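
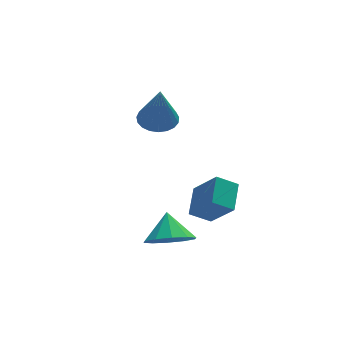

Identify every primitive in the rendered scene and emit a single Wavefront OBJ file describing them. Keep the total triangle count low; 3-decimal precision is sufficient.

v 0.736 3.613 2.211
v 1.241 2.905 2.022
v 0.684 3.027 4.269
v 1.495 3.161 2.102
v 1.619 3.496 2.201
v 1.589 3.851 2.301
v 1.413 4.165 2.386
v 1.119 4.383 2.441
v 0.759 4.469 2.456
v 0.395 4.406 2.429
v 0.091 4.206 2.364
v -0.103 3.904 2.273
v -0.151 3.551 2.171
v -0.045 3.21 2.076
v 0.195 2.937 2.005
v 0.529 2.782 1.969
v 0.899 2.771 1.975
v -0.092 -1.124 -1.777
v 0.649 -0.615 -2.393
v 0.052 -0.156 -0.803
v 0.042 -0.367 -2.549
v -0.616 -0.408 -2.41
v -1.074 -0.723 -2.029
v -1.157 -1.19 -1.552
v -0.833 -1.633 -1.16
v -0.227 -1.881 -1.004
v 0.431 -1.84 -1.143
v 0.889 -1.525 -1.524
v 0.972 -1.057 -2.001
v 1.617 -1.126 -0.981
v 0.73 -0.994 -0.435
v 2.158 0.03 -0.382
v 1.271 0.163 0.164
v 2.269 -2.103 0.316
v 1.382 -1.97 0.862
v 2.81 -0.946 0.915
v 1.923 -0.814 1.461
f 2 1 4
f 2 4 3
f 4 1 5
f 4 5 3
f 5 1 6
f 5 6 3
f 6 1 7
f 6 7 3
f 7 1 8
f 7 8 3
f 8 1 9
f 8 9 3
f 9 1 10
f 9 10 3
f 10 1 11
f 10 11 3
f 11 1 12
f 11 12 3
f 12 1 13
f 12 13 3
f 13 1 14
f 13 14 3
f 14 1 15
f 14 15 3
f 15 1 16
f 15 16 3
f 16 1 17
f 16 17 3
f 17 1 2
f 17 2 3
f 19 18 21
f 19 21 20
f 21 18 22
f 21 22 20
f 22 18 23
f 22 23 20
f 23 18 24
f 23 24 20
f 24 18 25
f 24 25 20
f 25 18 26
f 25 26 20
f 26 18 27
f 26 27 20
f 27 18 28
f 27 28 20
f 28 18 29
f 28 29 20
f 29 18 19
f 29 19 20
f 31 33 30
f 34 31 30
f 30 33 32
f 32 34 30
f 31 37 33
f 35 31 34
f 35 37 31
f 33 37 32
f 36 34 32
f 32 37 36
f 36 35 34
f 37 35 36



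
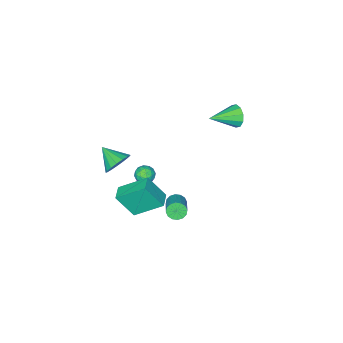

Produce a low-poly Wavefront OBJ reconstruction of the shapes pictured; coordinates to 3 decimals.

v 4.051 2.48 0.46
v 2.942 3.805 1.654
v 3.4 3.314 -1.07
v 2.291 4.639 0.124
v 4.809 3.101 0.476
v 3.7 4.426 1.67
v 4.158 3.935 -1.054
v 3.049 5.26 0.14
v 0.315 3.377 -3.217
v 0.804 3.156 -3.547
v 1.735 4.183 -2.853
v 1.245 4.403 -2.523
v 0.678 3.395 -3.731
v 1.609 4.421 -3.037
v 0.455 3.628 -3.777
v 1.386 4.655 -3.083
v 0.194 3.794 -3.673
v 1.125 4.821 -2.979
v -0.034 3.848 -3.447
v 0.897 4.875 -2.753
v -0.169 3.776 -3.159
v 0.762 4.803 -2.465
v -0.175 3.597 -2.887
v 0.756 4.624 -2.193
v -0.049 3.359 -2.703
v 0.882 4.385 -2.009
v 0.174 3.125 -2.657
v 1.105 4.152 -1.963
v 0.435 2.959 -2.761
v 1.366 3.986 -2.067
v 0.663 2.905 -2.987
v 1.594 3.932 -2.293
v 0.798 2.977 -3.275
v 1.729 4.004 -2.581
v 0.401 1.582 -1.519
v 1.083 1.629 -1.534
v 0.457 0.611 -2.046
v 1.139 0.658 -2.061
v 0.816 0.558 -1.467
v 0.782 1.158 -1.141
v 0.758 1.082 -2.439
v 0.724 1.682 -2.113
v 1.304 1.32 -2.102
v 1.339 0.996 -1.502
v 0.201 1.244 -2.078
v 0.236 0.92 -1.478
v 0.737 1.69 -1.48
v 0.803 0.55 -2.1
v 0.613 0.49 -1.751
v 1.014 0.518 -1.759
v 0.56 1.414 -1.249
v 0.961 1.441 -1.258
v 0.804 0.812 -1.219
v 0.579 0.799 -2.322
v 0.98 0.826 -2.331
v 0.526 1.722 -1.821
v 0.927 1.75 -1.829
v 0.736 1.428 -2.361
v 1.268 1.537 -1.823
v 1.3 0.966 -2.133
v 1.077 1.216 -2.355
v 1.057 1.568 -2.164
v 1.289 1.346 -1.47
v 1.321 0.776 -1.78
v 1.132 0.717 -1.431
v 1.112 1.069 -1.239
v 1.418 1.165 -1.804
v 0.219 1.464 -1.8
v 0.251 0.894 -2.11
v 0.428 1.171 -2.341
v 0.408 1.523 -2.149
v 0.24 1.274 -1.447
v 0.272 0.703 -1.757
v 0.483 0.672 -1.416
v 0.463 1.024 -1.225
v 0.122 1.075 -1.776
v -4.76 3.165 1.755
v -4.442 3.488 1.06
v -3.02 2.635 2.305
v -4.444 3.854 1.418
v -4.566 3.958 1.906
v -4.763 3.758 2.335
v -4.958 3.332 2.543
v -5.078 2.842 2.45
v -5.076 2.475 2.091
v -4.953 2.372 1.604
v -4.757 2.571 1.175
v -4.561 2.998 0.967
v 3.792 2.232 2.395
v 4.575 2.509 2.789
v 3.888 0.948 3.105
v 4.263 2.641 3.071
v 3.843 2.679 3.197
v 3.411 2.615 3.14
v 3.067 2.463 2.912
v 2.888 2.258 2.566
v 2.916 2.047 2.18
v 3.145 1.878 1.844
v 3.522 1.791 1.634
v 3.961 1.804 1.598
v 4.361 1.915 1.745
v 4.63 2.099 2.041
v 4.708 2.314 2.418
f 2 4 1
f 5 2 1
f 1 4 3
f 3 5 1
f 2 8 4
f 6 2 5
f 6 8 2
f 4 8 3
f 7 5 3
f 3 8 7
f 7 6 5
f 8 6 7
f 10 9 13
f 10 13 11
f 11 13 14
f 11 14 12
f 13 9 15
f 13 15 14
f 14 15 16
f 14 16 12
f 15 9 17
f 15 17 16
f 16 17 18
f 16 18 12
f 17 9 19
f 17 19 18
f 18 19 20
f 18 20 12
f 19 9 21
f 19 21 20
f 20 21 22
f 20 22 12
f 21 9 23
f 21 23 22
f 22 23 24
f 22 24 12
f 23 9 25
f 23 25 24
f 24 25 26
f 24 26 12
f 25 9 27
f 25 27 26
f 26 27 28
f 26 28 12
f 27 9 29
f 27 29 28
f 28 29 30
f 28 30 12
f 29 9 31
f 29 31 30
f 30 31 32
f 30 32 12
f 31 9 33
f 31 33 32
f 32 33 34
f 32 34 12
f 33 9 10
f 33 10 34
f 34 10 11
f 34 11 12
f 35 72 51
f 72 46 75
f 51 75 40
f 72 75 51
f 35 51 47
f 51 40 52
f 47 52 36
f 51 52 47
f 35 47 56
f 47 36 57
f 56 57 42
f 47 57 56
f 35 56 68
f 56 42 71
f 68 71 45
f 56 71 68
f 35 68 72
f 68 45 76
f 72 76 46
f 68 76 72
f 36 52 63
f 52 40 66
f 63 66 44
f 52 66 63
f 40 75 53
f 75 46 74
f 53 74 39
f 75 74 53
f 46 76 73
f 76 45 69
f 73 69 37
f 76 69 73
f 45 71 70
f 71 42 58
f 70 58 41
f 71 58 70
f 42 57 62
f 57 36 59
f 62 59 43
f 57 59 62
f 38 64 50
f 64 44 65
f 50 65 39
f 64 65 50
f 38 50 48
f 50 39 49
f 48 49 37
f 50 49 48
f 38 48 55
f 48 37 54
f 55 54 41
f 48 54 55
f 38 55 60
f 55 41 61
f 60 61 43
f 55 61 60
f 38 60 64
f 60 43 67
f 64 67 44
f 60 67 64
f 39 65 53
f 65 44 66
f 53 66 40
f 65 66 53
f 37 49 73
f 49 39 74
f 73 74 46
f 49 74 73
f 41 54 70
f 54 37 69
f 70 69 45
f 54 69 70
f 43 61 62
f 61 41 58
f 62 58 42
f 61 58 62
f 44 67 63
f 67 43 59
f 63 59 36
f 67 59 63
f 78 77 80
f 78 80 79
f 80 77 81
f 80 81 79
f 81 77 82
f 81 82 79
f 82 77 83
f 82 83 79
f 83 77 84
f 83 84 79
f 84 77 85
f 84 85 79
f 85 77 86
f 85 86 79
f 86 77 87
f 86 87 79
f 87 77 88
f 87 88 79
f 88 77 78
f 88 78 79
f 90 89 92
f 90 92 91
f 92 89 93
f 92 93 91
f 93 89 94
f 93 94 91
f 94 89 95
f 94 95 91
f 95 89 96
f 95 96 91
f 96 89 97
f 96 97 91
f 97 89 98
f 97 98 91
f 98 89 99
f 98 99 91
f 99 89 100
f 99 100 91
f 100 89 101
f 100 101 91
f 101 89 102
f 101 102 91
f 102 89 103
f 102 103 91
f 103 89 90
f 103 90 91



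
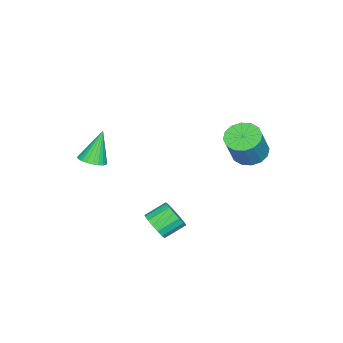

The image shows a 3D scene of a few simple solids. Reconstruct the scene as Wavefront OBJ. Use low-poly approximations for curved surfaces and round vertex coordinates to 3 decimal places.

v 2.634 -0.842 -3.529
v 3.089 -1.001 -2.78
v 2.261 -0.177 -2.103
v 1.806 -0.018 -2.851
v 3.286 -0.663 -2.95
v 2.458 0.16 -2.272
v 3.333 -0.366 -3.252
v 2.506 0.457 -2.574
v 3.221 -0.179 -3.617
v 2.393 0.645 -2.94
v 2.974 -0.143 -3.962
v 2.146 0.681 -3.285
v 2.649 -0.267 -4.208
v 1.821 0.556 -3.531
v 2.321 -0.523 -4.299
v 1.493 0.3 -3.621
v 2.064 -0.852 -4.212
v 1.236 -0.029 -3.535
v 1.938 -1.179 -3.97
v 1.11 -0.355 -3.292
v 1.971 -1.428 -3.626
v 1.143 -0.604 -2.948
v 2.156 -1.543 -3.26
v 1.329 -0.72 -2.582
v 2.451 -1.497 -2.956
v 1.623 -0.674 -2.278
v 2.787 -1.302 -2.782
v 1.96 -0.478 -2.105
v -3.298 1.976 -0.702
v -2.761 2.823 -0.978
v -1.785 2.772 0.767
v -2.322 1.924 1.042
v -3.199 3.011 -0.727
v -2.223 2.959 1.018
v -3.664 2.921 -0.47
v -2.688 2.87 1.275
v -4.03 2.578 -0.275
v -3.054 2.527 1.47
v -4.2 2.074 -0.195
v -3.224 2.023 1.55
v -4.129 1.543 -0.25
v -3.153 1.492 1.495
v -3.835 1.128 -0.427
v -2.859 1.077 1.318
v -3.397 0.941 -0.678
v -2.421 0.889 1.067
v -2.932 1.03 -0.935
v -1.956 0.979 0.81
v -2.566 1.373 -1.13
v -1.59 1.322 0.615
v -2.396 1.877 -1.21
v -1.42 1.826 0.535
v -2.467 2.408 -1.155
v -1.491 2.357 0.59
v 3.749 -3.768 1.453
v 4.404 -3.412 1.684
v 2.971 -3.512 3.267
v 4.241 -3.176 1.581
v 4.003 -3.031 1.458
v 3.727 -2.998 1.335
v 3.454 -3.082 1.23
v 3.226 -3.27 1.158
v 3.078 -3.535 1.132
v 3.032 -3.835 1.155
v 3.095 -4.125 1.223
v 3.258 -4.36 1.326
v 3.495 -4.506 1.449
v 3.772 -4.539 1.572
v 4.045 -4.455 1.677
v 4.272 -4.266 1.748
v 4.421 -4.001 1.775
v 4.467 -3.701 1.752
f 2 1 5
f 2 5 3
f 3 5 6
f 3 6 4
f 5 1 7
f 5 7 6
f 6 7 8
f 6 8 4
f 7 1 9
f 7 9 8
f 8 9 10
f 8 10 4
f 9 1 11
f 9 11 10
f 10 11 12
f 10 12 4
f 11 1 13
f 11 13 12
f 12 13 14
f 12 14 4
f 13 1 15
f 13 15 14
f 14 15 16
f 14 16 4
f 15 1 17
f 15 17 16
f 16 17 18
f 16 18 4
f 17 1 19
f 17 19 18
f 18 19 20
f 18 20 4
f 19 1 21
f 19 21 20
f 20 21 22
f 20 22 4
f 21 1 23
f 21 23 22
f 22 23 24
f 22 24 4
f 23 1 25
f 23 25 24
f 24 25 26
f 24 26 4
f 25 1 27
f 25 27 26
f 26 27 28
f 26 28 4
f 27 1 2
f 27 2 28
f 28 2 3
f 28 3 4
f 30 29 33
f 30 33 31
f 31 33 34
f 31 34 32
f 33 29 35
f 33 35 34
f 34 35 36
f 34 36 32
f 35 29 37
f 35 37 36
f 36 37 38
f 36 38 32
f 37 29 39
f 37 39 38
f 38 39 40
f 38 40 32
f 39 29 41
f 39 41 40
f 40 41 42
f 40 42 32
f 41 29 43
f 41 43 42
f 42 43 44
f 42 44 32
f 43 29 45
f 43 45 44
f 44 45 46
f 44 46 32
f 45 29 47
f 45 47 46
f 46 47 48
f 46 48 32
f 47 29 49
f 47 49 48
f 48 49 50
f 48 50 32
f 49 29 51
f 49 51 50
f 50 51 52
f 50 52 32
f 51 29 53
f 51 53 52
f 52 53 54
f 52 54 32
f 53 29 30
f 53 30 54
f 54 30 31
f 54 31 32
f 56 55 58
f 56 58 57
f 58 55 59
f 58 59 57
f 59 55 60
f 59 60 57
f 60 55 61
f 60 61 57
f 61 55 62
f 61 62 57
f 62 55 63
f 62 63 57
f 63 55 64
f 63 64 57
f 64 55 65
f 64 65 57
f 65 55 66
f 65 66 57
f 66 55 67
f 66 67 57
f 67 55 68
f 67 68 57
f 68 55 69
f 68 69 57
f 69 55 70
f 69 70 57
f 70 55 71
f 70 71 57
f 71 55 72
f 71 72 57
f 72 55 56
f 72 56 57



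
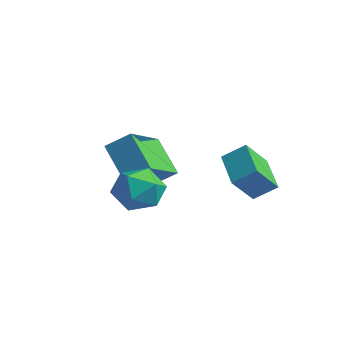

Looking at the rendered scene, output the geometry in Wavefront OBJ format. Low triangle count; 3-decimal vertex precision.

v -0.726 2.52 3.756
v -0.241 3.13 4.3
v -0.836 3.41 2.857
v -0.352 4.02 3.4
v 0.592 2.04 3.12
v 1.076 2.65 3.663
v 0.481 2.93 2.22
v 0.966 3.54 2.764
v -1.514 0.191 2.976
v -1.048 0.08 2.16
v -0.692 -0.94 3.6
v -0.226 -1.051 2.784
v -0.092 -0.271 3.303
v -0.6 0.428 2.918
v -1.14 -1.288 2.842
v -1.648 -0.589 2.457
v -0.817 -0.834 2.077
v -0.169 -0.205 2.362
v -1.571 -0.655 3.398
v -0.923 -0.026 3.683
v -3.39 -0.189 3.935
v -2.786 0.433 4.545
v -4.204 1.324 3.198
v -3.6 1.946 3.807
v -2.24 -0.146 2.753
v -1.636 0.476 3.362
v -3.054 1.367 2.015
v -2.45 1.989 2.625
f 2 4 1
f 5 2 1
f 1 4 3
f 3 5 1
f 2 8 4
f 6 2 5
f 6 8 2
f 4 8 3
f 7 5 3
f 3 8 7
f 7 6 5
f 8 6 7
f 9 20 14
f 9 14 10
f 9 10 16
f 9 16 19
f 9 19 20
f 10 14 18
f 14 20 13
f 20 19 11
f 19 16 15
f 16 10 17
f 12 18 13
f 12 13 11
f 12 11 15
f 12 15 17
f 12 17 18
f 13 18 14
f 11 13 20
f 15 11 19
f 17 15 16
f 18 17 10
f 22 24 21
f 25 22 21
f 21 24 23
f 23 25 21
f 22 28 24
f 26 22 25
f 26 28 22
f 24 28 23
f 27 25 23
f 23 28 27
f 27 26 25
f 28 26 27



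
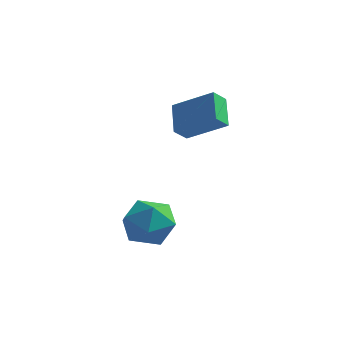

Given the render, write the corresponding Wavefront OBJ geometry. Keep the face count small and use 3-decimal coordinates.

v -0.27 1.565 2.648
v -0.528 0.92 3.22
v -0.913 2.665 3.599
v -1.171 2.02 4.171
v 1.511 1.74 3.649
v 1.253 1.095 4.221
v 0.868 2.84 4.6
v 0.61 2.195 5.172
v 0.463 -1.427 0.313
v 1.198 -2.279 -0.234
v -1.158 -2.261 -0.566
v -0.423 -3.113 -1.113
v -0.598 -3.141 0.125
v 0.404 -2.625 0.669
v -0.364 -1.915 -1.469
v 0.638 -1.399 -0.925
v 0.687 -2.58 -1.336
v 0.542 -3.338 -0.35
v -0.502 -1.202 -0.45
v -0.647 -1.96 0.536
f 2 4 1
f 5 2 1
f 1 4 3
f 3 5 1
f 2 8 4
f 6 2 5
f 6 8 2
f 4 8 3
f 7 5 3
f 3 8 7
f 7 6 5
f 8 6 7
f 9 20 14
f 9 14 10
f 9 10 16
f 9 16 19
f 9 19 20
f 10 14 18
f 14 20 13
f 20 19 11
f 19 16 15
f 16 10 17
f 12 18 13
f 12 13 11
f 12 11 15
f 12 15 17
f 12 17 18
f 13 18 14
f 11 13 20
f 15 11 19
f 17 15 16
f 18 17 10



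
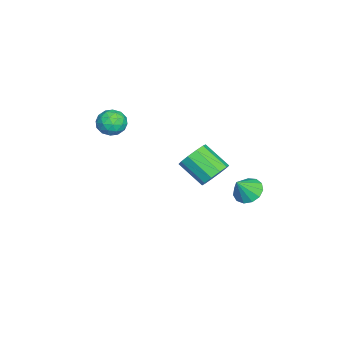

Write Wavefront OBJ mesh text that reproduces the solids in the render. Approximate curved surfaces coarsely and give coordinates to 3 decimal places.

v -3.929 3.908 -4.318
v -3.171 4.243 -4.614
v -3.271 3.372 -3.242
v -3.37 4.588 -4.32
v -3.746 4.718 -4.025
v -4.181 4.591 -3.823
v -4.535 4.247 -3.778
v -4.697 3.796 -3.904
v -4.615 3.38 -4.162
v -4.315 3.132 -4.469
v -3.892 3.131 -4.728
v -3.481 3.376 -4.857
v -3.212 3.791 -4.815
v -3.339 -2.963 1.141
v -2.849 -2.275 1.362
v -2.171 -3.705 0.858
v -1.681 -3.017 1.079
v -2.132 -3.446 1.691
v -2.854 -2.988 1.865
v -2.166 -2.992 0.355
v -2.888 -2.534 0.529
v -2.124 -2.293 0.876
v -2.103 -2.574 1.702
v -2.917 -3.406 0.518
v -2.896 -3.687 1.344
v -3.197 -2.554 1.276
v -1.823 -3.426 0.944
v -2.088 -3.678 1.304
v -1.8 -3.274 1.434
v -3.199 -2.973 1.572
v -2.911 -2.569 1.702
v -2.49 -3.257 1.896
v -2.109 -3.411 0.518
v -1.821 -3.007 0.648
v -3.22 -2.706 0.786
v -2.932 -2.302 0.916
v -2.53 -2.723 0.324
v -2.483 -2.161 1.12
v -1.796 -2.596 0.954
v -2.081 -2.582 0.528
v -2.506 -2.312 0.631
v -2.47 -2.325 1.606
v -1.784 -2.761 1.44
v -2.048 -3.014 1.799
v -2.473 -2.744 1.902
v -2.044 -2.336 1.32
v -3.236 -3.219 0.78
v -2.55 -3.655 0.614
v -2.547 -3.236 0.318
v -2.972 -2.966 0.421
v -3.224 -3.384 1.266
v -2.537 -3.819 1.1
v -2.514 -3.668 1.589
v -2.939 -3.398 1.692
v -2.976 -3.644 0.9
v 0.017 2.783 -0.459
v 0.81 2.363 -0.513
v 0.197 1.077 0.486
v -0.597 1.497 0.539
v 0.824 2.7 -0.071
v 0.211 1.414 0.928
v 0.529 3.069 0.223
v -0.084 1.783 1.222
v 0.039 3.328 0.256
v -0.574 2.042 1.255
v -0.46 3.38 0.016
v -1.074 2.094 1.015
v -0.777 3.203 -0.406
v -1.39 1.917 0.593
v -0.791 2.866 -0.848
v -1.404 1.58 0.151
v -0.496 2.497 -1.142
v -1.109 1.211 -0.143
v -0.006 2.238 -1.175
v -0.619 0.952 -0.176
v 0.494 2.186 -0.935
v -0.12 0.9 0.064
f 2 1 4
f 2 4 3
f 4 1 5
f 4 5 3
f 5 1 6
f 5 6 3
f 6 1 7
f 6 7 3
f 7 1 8
f 7 8 3
f 8 1 9
f 8 9 3
f 9 1 10
f 9 10 3
f 10 1 11
f 10 11 3
f 11 1 12
f 11 12 3
f 12 1 13
f 12 13 3
f 13 1 2
f 13 2 3
f 14 51 30
f 51 25 54
f 30 54 19
f 51 54 30
f 14 30 26
f 30 19 31
f 26 31 15
f 30 31 26
f 14 26 35
f 26 15 36
f 35 36 21
f 26 36 35
f 14 35 47
f 35 21 50
f 47 50 24
f 35 50 47
f 14 47 51
f 47 24 55
f 51 55 25
f 47 55 51
f 15 31 42
f 31 19 45
f 42 45 23
f 31 45 42
f 19 54 32
f 54 25 53
f 32 53 18
f 54 53 32
f 25 55 52
f 55 24 48
f 52 48 16
f 55 48 52
f 24 50 49
f 50 21 37
f 49 37 20
f 50 37 49
f 21 36 41
f 36 15 38
f 41 38 22
f 36 38 41
f 17 43 29
f 43 23 44
f 29 44 18
f 43 44 29
f 17 29 27
f 29 18 28
f 27 28 16
f 29 28 27
f 17 27 34
f 27 16 33
f 34 33 20
f 27 33 34
f 17 34 39
f 34 20 40
f 39 40 22
f 34 40 39
f 17 39 43
f 39 22 46
f 43 46 23
f 39 46 43
f 18 44 32
f 44 23 45
f 32 45 19
f 44 45 32
f 16 28 52
f 28 18 53
f 52 53 25
f 28 53 52
f 20 33 49
f 33 16 48
f 49 48 24
f 33 48 49
f 22 40 41
f 40 20 37
f 41 37 21
f 40 37 41
f 23 46 42
f 46 22 38
f 42 38 15
f 46 38 42
f 57 56 60
f 57 60 58
f 58 60 61
f 58 61 59
f 60 56 62
f 60 62 61
f 61 62 63
f 61 63 59
f 62 56 64
f 62 64 63
f 63 64 65
f 63 65 59
f 64 56 66
f 64 66 65
f 65 66 67
f 65 67 59
f 66 56 68
f 66 68 67
f 67 68 69
f 67 69 59
f 68 56 70
f 68 70 69
f 69 70 71
f 69 71 59
f 70 56 72
f 70 72 71
f 71 72 73
f 71 73 59
f 72 56 74
f 72 74 73
f 73 74 75
f 73 75 59
f 74 56 76
f 74 76 75
f 75 76 77
f 75 77 59
f 76 56 57
f 76 57 77
f 77 57 58
f 77 58 59



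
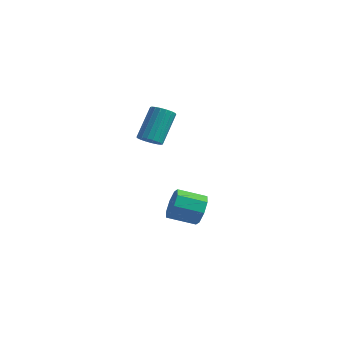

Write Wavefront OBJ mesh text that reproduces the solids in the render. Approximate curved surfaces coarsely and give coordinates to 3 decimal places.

v -0.734 4.312 -3.328
v -0.231 4.124 -2.46
v -1.544 3.18 -1.905
v -2.046 3.368 -2.772
v -0.674 4.766 -2.416
v -1.987 3.821 -1.86
v -1.152 5.142 -2.906
v -2.465 4.197 -2.35
v -1.385 5.032 -3.643
v -2.697 4.087 -3.087
v -1.236 4.5 -4.195
v -2.549 3.556 -3.64
v -0.793 3.859 -4.24
v -2.106 2.914 -3.684
v -0.315 3.483 -3.75
v -1.628 2.538 -3.194
v -0.083 3.593 -3.013
v -1.395 2.648 -2.457
v -2.36 1.786 2.585
v -1.673 1.616 2.765
v -1.774 3.004 4.456
v -2.46 3.174 4.275
v -1.635 1.866 2.562
v -1.735 3.254 4.252
v -1.739 2.1 2.363
v -1.84 3.489 4.054
v -1.967 2.273 2.208
v -2.068 3.661 3.899
v -2.273 2.348 2.128
v -2.373 3.737 3.818
v -2.596 2.313 2.138
v -2.696 3.701 3.828
v -2.872 2.173 2.237
v -2.972 3.561 3.927
v -3.046 1.956 2.404
v -3.147 3.344 4.095
v -3.085 1.706 2.608
v -3.185 3.094 4.298
v -2.98 1.471 2.806
v -3.081 2.86 4.497
v -2.752 1.299 2.961
v -2.853 2.687 4.652
v -2.447 1.223 3.042
v -2.547 2.612 4.732
v -2.124 1.259 3.032
v -2.224 2.647 4.722
v -1.848 1.399 2.933
v -1.948 2.787 4.623
f 2 1 5
f 2 5 3
f 3 5 6
f 3 6 4
f 5 1 7
f 5 7 6
f 6 7 8
f 6 8 4
f 7 1 9
f 7 9 8
f 8 9 10
f 8 10 4
f 9 1 11
f 9 11 10
f 10 11 12
f 10 12 4
f 11 1 13
f 11 13 12
f 12 13 14
f 12 14 4
f 13 1 15
f 13 15 14
f 14 15 16
f 14 16 4
f 15 1 17
f 15 17 16
f 16 17 18
f 16 18 4
f 17 1 2
f 17 2 18
f 18 2 3
f 18 3 4
f 20 19 23
f 20 23 21
f 21 23 24
f 21 24 22
f 23 19 25
f 23 25 24
f 24 25 26
f 24 26 22
f 25 19 27
f 25 27 26
f 26 27 28
f 26 28 22
f 27 19 29
f 27 29 28
f 28 29 30
f 28 30 22
f 29 19 31
f 29 31 30
f 30 31 32
f 30 32 22
f 31 19 33
f 31 33 32
f 32 33 34
f 32 34 22
f 33 19 35
f 33 35 34
f 34 35 36
f 34 36 22
f 35 19 37
f 35 37 36
f 36 37 38
f 36 38 22
f 37 19 39
f 37 39 38
f 38 39 40
f 38 40 22
f 39 19 41
f 39 41 40
f 40 41 42
f 40 42 22
f 41 19 43
f 41 43 42
f 42 43 44
f 42 44 22
f 43 19 45
f 43 45 44
f 44 45 46
f 44 46 22
f 45 19 47
f 45 47 46
f 46 47 48
f 46 48 22
f 47 19 20
f 47 20 48
f 48 20 21
f 48 21 22



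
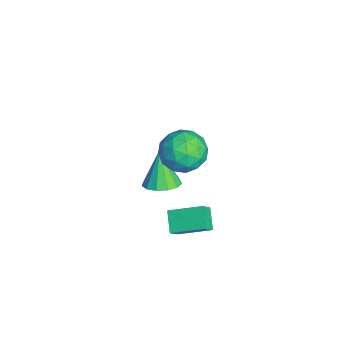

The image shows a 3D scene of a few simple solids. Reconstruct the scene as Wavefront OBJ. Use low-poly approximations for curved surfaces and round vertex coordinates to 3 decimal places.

v -1.946 -0.675 -3.199
v -1.061 -0.481 -2.775
v -2.834 -0.685 -1.341
v -1.297 0.018 -2.885
v -1.739 0.298 -3.095
v -2.247 0.268 -3.338
v -2.659 -0.061 -3.537
v -2.844 -0.585 -3.629
v -2.744 -1.138 -3.584
v -2.391 -1.544 -3.417
v -1.896 -1.674 -3.181
v -1.417 -1.487 -2.951
v -1.106 -1.042 -2.799
v 1.928 -0.361 -3.063
v 0.897 -0.359 -2.375
v 2.37 1.255 -2.405
v 1.339 1.257 -1.717
v 2.421 -0.797 -2.323
v 1.39 -0.795 -1.635
v 2.863 0.819 -1.665
v 1.832 0.821 -0.977
v 0.451 0.387 2.86
v 1.404 1.106 3.155
v 1.536 -1.226 3.285
v 2.489 -0.507 3.58
v 1.488 -0.524 4.294
v 0.817 0.474 4.031
v 2.123 -0.594 2.409
v 1.452 0.404 2.146
v 2.438 0.5 2.876
v 2.045 0.543 4.041
v 0.895 -0.663 2.399
v 0.502 -0.62 3.564
v 0.832 0.888 2.97
v 2.108 -1.008 3.47
v 1.519 -1.018 3.89
v 2.08 -0.595 4.063
v 0.487 0.517 3.485
v 1.048 0.939 3.658
v 1.097 -0.019 4.328
v 1.892 -1.059 2.782
v 2.453 -0.637 2.955
v 0.86 0.475 2.377
v 1.421 0.898 2.55
v 1.843 -0.101 2.112
v 2 0.955 2.979
v 2.638 0.006 3.229
v 2.423 -0.044 2.541
v 2.029 0.542 2.386
v 1.77 0.98 3.664
v 2.407 0.032 3.914
v 1.818 0.022 4.334
v 1.424 0.608 4.179
v 2.377 0.624 3.5
v 0.533 -0.152 2.526
v 1.17 -1.1 2.776
v 1.516 -0.728 2.261
v 1.122 -0.142 2.106
v 0.302 -0.126 3.211
v 0.94 -1.075 3.461
v 0.911 -0.662 4.054
v 0.517 -0.076 3.899
v 0.563 -0.744 2.94
f 2 1 4
f 2 4 3
f 4 1 5
f 4 5 3
f 5 1 6
f 5 6 3
f 6 1 7
f 6 7 3
f 7 1 8
f 7 8 3
f 8 1 9
f 8 9 3
f 9 1 10
f 9 10 3
f 10 1 11
f 10 11 3
f 11 1 12
f 11 12 3
f 12 1 13
f 12 13 3
f 13 1 2
f 13 2 3
f 15 17 14
f 18 15 14
f 14 17 16
f 16 18 14
f 15 21 17
f 19 15 18
f 19 21 15
f 17 21 16
f 20 18 16
f 16 21 20
f 20 19 18
f 21 19 20
f 22 59 38
f 59 33 62
f 38 62 27
f 59 62 38
f 22 38 34
f 38 27 39
f 34 39 23
f 38 39 34
f 22 34 43
f 34 23 44
f 43 44 29
f 34 44 43
f 22 43 55
f 43 29 58
f 55 58 32
f 43 58 55
f 22 55 59
f 55 32 63
f 59 63 33
f 55 63 59
f 23 39 50
f 39 27 53
f 50 53 31
f 39 53 50
f 27 62 40
f 62 33 61
f 40 61 26
f 62 61 40
f 33 63 60
f 63 32 56
f 60 56 24
f 63 56 60
f 32 58 57
f 58 29 45
f 57 45 28
f 58 45 57
f 29 44 49
f 44 23 46
f 49 46 30
f 44 46 49
f 25 51 37
f 51 31 52
f 37 52 26
f 51 52 37
f 25 37 35
f 37 26 36
f 35 36 24
f 37 36 35
f 25 35 42
f 35 24 41
f 42 41 28
f 35 41 42
f 25 42 47
f 42 28 48
f 47 48 30
f 42 48 47
f 25 47 51
f 47 30 54
f 51 54 31
f 47 54 51
f 26 52 40
f 52 31 53
f 40 53 27
f 52 53 40
f 24 36 60
f 36 26 61
f 60 61 33
f 36 61 60
f 28 41 57
f 41 24 56
f 57 56 32
f 41 56 57
f 30 48 49
f 48 28 45
f 49 45 29
f 48 45 49
f 31 54 50
f 54 30 46
f 50 46 23
f 54 46 50



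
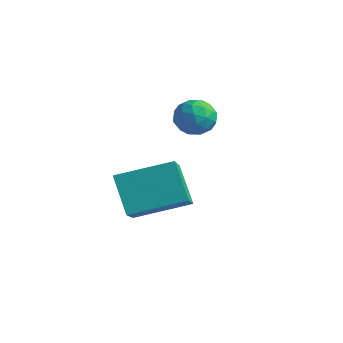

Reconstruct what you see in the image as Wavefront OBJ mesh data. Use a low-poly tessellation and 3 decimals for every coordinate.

v 0.862 -1.26 -5.212
v -0.121 -0.843 -3.954
v 2.205 0.211 -4.65
v 1.222 0.628 -3.392
v 1.718 -2.448 -4.148
v 0.735 -2.031 -2.89
v 3.061 -0.977 -3.586
v 2.078 -0.56 -2.328
v 0.286 2.833 -1.51
v 0.637 3.064 -2.202
v 0.163 1.616 -1.978
v 0.514 1.847 -2.67
v 0.949 1.809 -1.989
v 1.025 2.562 -1.699
v -0.225 2.118 -2.481
v -0.149 2.871 -2.191
v 0.321 2.622 -2.802
v 1.047 2.431 -2.498
v -0.247 2.249 -1.682
v 0.479 2.058 -1.378
v 0.473 3.055 -1.814
v 0.327 1.625 -2.366
v 0.583 1.603 -1.965
v 0.789 1.738 -2.372
v 0.701 2.76 -1.519
v 0.907 2.896 -1.926
v 1.09 2.158 -1.801
v -0.107 1.784 -2.254
v 0.099 1.92 -2.661
v 0.011 2.942 -1.808
v 0.217 3.077 -2.215
v -0.29 2.522 -2.379
v 0.493 2.932 -2.574
v 0.421 2.216 -2.85
v -0.014 2.376 -2.738
v 0.031 2.818 -2.568
v 0.92 2.819 -2.395
v 0.847 2.104 -2.671
v 1.103 2.082 -2.27
v 1.148 2.524 -2.1
v 0.734 2.56 -2.748
v -0.047 2.576 -1.509
v -0.12 1.861 -1.785
v -0.348 2.156 -2.08
v -0.303 2.598 -1.91
v 0.379 2.464 -1.33
v 0.307 1.748 -1.606
v 0.769 1.862 -1.612
v 0.814 2.304 -1.442
v 0.066 2.12 -1.432
f 2 4 1
f 5 2 1
f 1 4 3
f 3 5 1
f 2 8 4
f 6 2 5
f 6 8 2
f 4 8 3
f 7 5 3
f 3 8 7
f 7 6 5
f 8 6 7
f 9 46 25
f 46 20 49
f 25 49 14
f 46 49 25
f 9 25 21
f 25 14 26
f 21 26 10
f 25 26 21
f 9 21 30
f 21 10 31
f 30 31 16
f 21 31 30
f 9 30 42
f 30 16 45
f 42 45 19
f 30 45 42
f 9 42 46
f 42 19 50
f 46 50 20
f 42 50 46
f 10 26 37
f 26 14 40
f 37 40 18
f 26 40 37
f 14 49 27
f 49 20 48
f 27 48 13
f 49 48 27
f 20 50 47
f 50 19 43
f 47 43 11
f 50 43 47
f 19 45 44
f 45 16 32
f 44 32 15
f 45 32 44
f 16 31 36
f 31 10 33
f 36 33 17
f 31 33 36
f 12 38 24
f 38 18 39
f 24 39 13
f 38 39 24
f 12 24 22
f 24 13 23
f 22 23 11
f 24 23 22
f 12 22 29
f 22 11 28
f 29 28 15
f 22 28 29
f 12 29 34
f 29 15 35
f 34 35 17
f 29 35 34
f 12 34 38
f 34 17 41
f 38 41 18
f 34 41 38
f 13 39 27
f 39 18 40
f 27 40 14
f 39 40 27
f 11 23 47
f 23 13 48
f 47 48 20
f 23 48 47
f 15 28 44
f 28 11 43
f 44 43 19
f 28 43 44
f 17 35 36
f 35 15 32
f 36 32 16
f 35 32 36
f 18 41 37
f 41 17 33
f 37 33 10
f 41 33 37



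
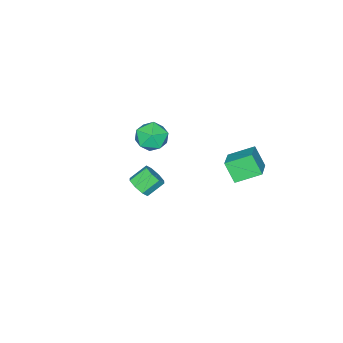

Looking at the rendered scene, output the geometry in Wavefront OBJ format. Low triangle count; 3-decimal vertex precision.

v -3.113 2.973 -1.637
v -3.218 2.15 -0.448
v -4.13 4.113 -0.939
v -4.234 3.291 0.251
v -1.726 3.789 -0.951
v -1.83 2.967 0.239
v -2.742 4.93 -0.252
v -2.847 4.107 0.937
v -3.811 -2.667 -1.61
v -2.908 -2.559 -2.342
v -3.772 -4.541 -1.838
v -2.869 -4.433 -2.57
v -2.73 -4.205 -1.434
v -2.754 -3.047 -1.293
v -3.926 -4.053 -2.887
v -3.95 -2.895 -2.746
v -2.98 -3.416 -3.131
v -2.24 -3.51 -2.233
v -4.44 -3.59 -1.947
v -3.7 -3.684 -1.049
v 1.921 -0.117 -0.987
v 2.356 0.515 -0.846
v 1.454 0.969 -0.093
v 1.019 0.337 -0.233
v 1.997 0.585 -1.318
v 1.095 1.039 -0.564
v 1.593 0.244 -1.596
v 0.691 0.697 -0.842
v 1.382 -0.309 -1.517
v 0.48 0.145 -0.763
v 1.486 -0.749 -1.127
v 0.584 -0.295 -0.374
v 1.845 -0.819 -0.656
v 0.943 -0.365 0.098
v 2.249 -0.477 -0.378
v 1.347 -0.024 0.376
v 2.46 0.075 -0.457
v 1.558 0.529 0.297
f 2 4 1
f 5 2 1
f 1 4 3
f 3 5 1
f 2 8 4
f 6 2 5
f 6 8 2
f 4 8 3
f 7 5 3
f 3 8 7
f 7 6 5
f 8 6 7
f 9 20 14
f 9 14 10
f 9 10 16
f 9 16 19
f 9 19 20
f 10 14 18
f 14 20 13
f 20 19 11
f 19 16 15
f 16 10 17
f 12 18 13
f 12 13 11
f 12 11 15
f 12 15 17
f 12 17 18
f 13 18 14
f 11 13 20
f 15 11 19
f 17 15 16
f 18 17 10
f 22 21 25
f 22 25 23
f 23 25 26
f 23 26 24
f 25 21 27
f 25 27 26
f 26 27 28
f 26 28 24
f 27 21 29
f 27 29 28
f 28 29 30
f 28 30 24
f 29 21 31
f 29 31 30
f 30 31 32
f 30 32 24
f 31 21 33
f 31 33 32
f 32 33 34
f 32 34 24
f 33 21 35
f 33 35 34
f 34 35 36
f 34 36 24
f 35 21 37
f 35 37 36
f 36 37 38
f 36 38 24
f 37 21 22
f 37 22 38
f 38 22 23
f 38 23 24



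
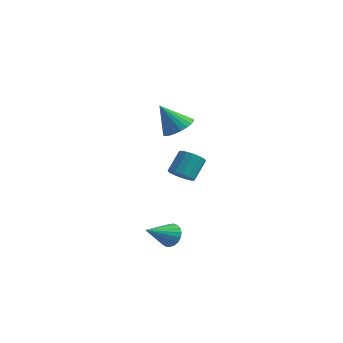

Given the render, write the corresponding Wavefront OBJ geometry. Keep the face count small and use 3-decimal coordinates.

v 1.387 2.75 -2.464
v 2.105 2.743 -2.505
v 2.172 3.683 -1.497
v 1.453 3.69 -1.456
v 1.998 3.007 -2.745
v 2.065 3.947 -1.736
v 1.726 3.203 -2.909
v 1.793 4.143 -1.901
v 1.364 3.277 -2.954
v 1.431 4.217 -1.946
v 1.007 3.21 -2.868
v 1.074 4.15 -1.86
v 0.753 3.02 -2.674
v 0.82 3.96 -1.665
v 0.668 2.757 -2.423
v 0.735 3.697 -1.415
v 0.775 2.493 -2.184
v 0.842 3.433 -1.175
v 1.047 2.297 -2.019
v 1.114 3.237 -1.011
v 1.409 2.223 -1.974
v 1.476 3.163 -0.966
v 1.766 2.29 -2.06
v 1.833 3.23 -1.052
v 2.02 2.48 -2.255
v 2.087 3.42 -1.246
v 2.358 1.024 1.75
v 3.033 1.299 2.226
v 1.542 0.636 3.13
v 2.85 1.584 2.198
v 2.593 1.784 2.102
v 2.3 1.868 1.953
v 2.016 1.824 1.772
v 1.784 1.658 1.588
v 1.64 1.395 1.429
v 1.604 1.076 1.319
v 1.684 0.749 1.274
v 1.866 0.464 1.301
v 2.123 0.264 1.397
v 2.416 0.18 1.547
v 2.7 0.224 1.727
v 2.932 0.39 1.911
v 3.077 0.653 2.07
v 3.112 0.972 2.181
v 4.086 -2.319 -3.542
v 4.272 -2.023 -2.947
v 3.614 -3.681 -2.718
v 3.997 -1.943 -2.97
v 3.738 -1.927 -3.093
v 3.539 -1.979 -3.293
v 3.435 -2.09 -3.536
v 3.443 -2.241 -3.78
v 3.562 -2.405 -3.983
v 3.772 -2.554 -4.11
v 4.036 -2.663 -4.138
v 4.308 -2.712 -4.064
v 4.542 -2.693 -3.899
v 4.698 -2.61 -3.672
v 4.747 -2.476 -3.423
v 4.682 -2.315 -3.195
v 4.514 -2.155 -3.026
f 2 1 5
f 2 5 3
f 3 5 6
f 3 6 4
f 5 1 7
f 5 7 6
f 6 7 8
f 6 8 4
f 7 1 9
f 7 9 8
f 8 9 10
f 8 10 4
f 9 1 11
f 9 11 10
f 10 11 12
f 10 12 4
f 11 1 13
f 11 13 12
f 12 13 14
f 12 14 4
f 13 1 15
f 13 15 14
f 14 15 16
f 14 16 4
f 15 1 17
f 15 17 16
f 16 17 18
f 16 18 4
f 17 1 19
f 17 19 18
f 18 19 20
f 18 20 4
f 19 1 21
f 19 21 20
f 20 21 22
f 20 22 4
f 21 1 23
f 21 23 22
f 22 23 24
f 22 24 4
f 23 1 25
f 23 25 24
f 24 25 26
f 24 26 4
f 25 1 2
f 25 2 26
f 26 2 3
f 26 3 4
f 28 27 30
f 28 30 29
f 30 27 31
f 30 31 29
f 31 27 32
f 31 32 29
f 32 27 33
f 32 33 29
f 33 27 34
f 33 34 29
f 34 27 35
f 34 35 29
f 35 27 36
f 35 36 29
f 36 27 37
f 36 37 29
f 37 27 38
f 37 38 29
f 38 27 39
f 38 39 29
f 39 27 40
f 39 40 29
f 40 27 41
f 40 41 29
f 41 27 42
f 41 42 29
f 42 27 43
f 42 43 29
f 43 27 44
f 43 44 29
f 44 27 28
f 44 28 29
f 46 45 48
f 46 48 47
f 48 45 49
f 48 49 47
f 49 45 50
f 49 50 47
f 50 45 51
f 50 51 47
f 51 45 52
f 51 52 47
f 52 45 53
f 52 53 47
f 53 45 54
f 53 54 47
f 54 45 55
f 54 55 47
f 55 45 56
f 55 56 47
f 56 45 57
f 56 57 47
f 57 45 58
f 57 58 47
f 58 45 59
f 58 59 47
f 59 45 60
f 59 60 47
f 60 45 61
f 60 61 47
f 61 45 46
f 61 46 47



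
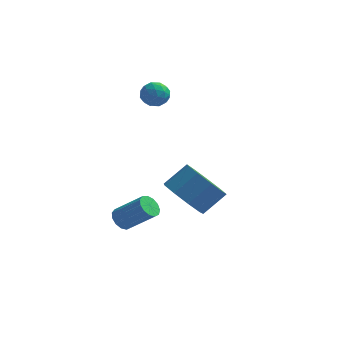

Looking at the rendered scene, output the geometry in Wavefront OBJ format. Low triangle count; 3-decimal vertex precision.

v -1.381 -3.154 0.331
v -0.556 -3.823 0.084
v 0.226 -3.174 0.943
v -0.599 -2.506 1.189
v -0.549 -3.231 -0.369
v 0.233 -2.582 0.49
v -0.931 -2.603 -0.495
v -0.149 -1.955 0.364
v -1.523 -2.233 -0.235
v -0.742 -1.585 0.624
v -2.049 -2.294 0.29
v -1.268 -1.646 1.149
v -2.263 -2.758 0.834
v -1.481 -2.11 1.693
v -2.063 -3.407 1.142
v -1.282 -2.759 2.001
v -1.545 -3.937 1.071
v -0.763 -3.289 1.93
v -0.949 -4.102 0.653
v -0.168 -3.454 1.512
v -4.313 -1.689 -2.158
v -3.939 -1.7 -2.602
v -2.713 -1.822 -1.565
v -3.087 -1.811 -1.122
v -3.976 -1.385 -2.52
v -2.751 -1.508 -1.484
v -4.121 -1.167 -2.324
v -2.895 -1.29 -1.287
v -4.326 -1.115 -2.075
v -3.1 -1.237 -1.039
v -4.527 -1.245 -1.853
v -3.301 -1.367 -0.816
v -4.66 -1.515 -1.727
v -3.434 -1.638 -0.691
v -4.683 -1.841 -1.739
v -3.457 -1.964 -0.702
v -4.588 -2.119 -1.883
v -3.363 -2.241 -0.847
v -4.406 -2.26 -2.115
v -3.181 -2.382 -1.079
v -4.195 -2.219 -2.361
v -2.969 -2.342 -1.324
v -4.02 -2.01 -2.542
v -2.795 -2.133 -1.506
v -4.291 2.015 3.533
v -3.769 2.138 3.958
v -3.751 1.142 3.122
v -3.229 1.265 3.547
v -3.827 1.046 3.795
v -4.161 1.585 4.049
v -3.359 1.695 3.031
v -3.693 2.234 3.285
v -3.193 1.94 3.648
v -3.483 1.539 4.119
v -4.037 1.741 2.961
v -4.327 1.34 3.432
v -4.077 2.153 3.782
v -3.443 1.127 3.298
v -3.794 0.998 3.444
v -3.488 1.07 3.694
v -4.308 1.829 3.835
v -4.001 1.901 4.084
v -4.035 1.259 3.989
v -3.519 1.379 2.996
v -3.212 1.451 3.245
v -4.032 2.21 3.386
v -3.726 2.282 3.636
v -3.485 2.021 3.091
v -3.432 2.109 3.849
v -3.115 1.596 3.607
v -3.191 1.848 3.304
v -3.387 2.165 3.454
v -3.603 1.873 4.126
v -3.285 1.36 3.884
v -3.637 1.231 4.03
v -3.833 1.548 4.179
v -3.264 1.757 3.944
v -4.235 1.92 3.196
v -3.917 1.407 2.954
v -3.687 1.732 2.901
v -3.883 2.049 3.05
v -4.405 1.684 3.473
v -4.088 1.171 3.231
v -4.133 1.115 3.626
v -4.329 1.432 3.776
v -4.256 1.523 3.136
f 2 1 5
f 2 5 3
f 3 5 6
f 3 6 4
f 5 1 7
f 5 7 6
f 6 7 8
f 6 8 4
f 7 1 9
f 7 9 8
f 8 9 10
f 8 10 4
f 9 1 11
f 9 11 10
f 10 11 12
f 10 12 4
f 11 1 13
f 11 13 12
f 12 13 14
f 12 14 4
f 13 1 15
f 13 15 14
f 14 15 16
f 14 16 4
f 15 1 17
f 15 17 16
f 16 17 18
f 16 18 4
f 17 1 19
f 17 19 18
f 18 19 20
f 18 20 4
f 19 1 2
f 19 2 20
f 20 2 3
f 20 3 4
f 22 21 25
f 22 25 23
f 23 25 26
f 23 26 24
f 25 21 27
f 25 27 26
f 26 27 28
f 26 28 24
f 27 21 29
f 27 29 28
f 28 29 30
f 28 30 24
f 29 21 31
f 29 31 30
f 30 31 32
f 30 32 24
f 31 21 33
f 31 33 32
f 32 33 34
f 32 34 24
f 33 21 35
f 33 35 34
f 34 35 36
f 34 36 24
f 35 21 37
f 35 37 36
f 36 37 38
f 36 38 24
f 37 21 39
f 37 39 38
f 38 39 40
f 38 40 24
f 39 21 41
f 39 41 40
f 40 41 42
f 40 42 24
f 41 21 43
f 41 43 42
f 42 43 44
f 42 44 24
f 43 21 22
f 43 22 44
f 44 22 23
f 44 23 24
f 45 82 61
f 82 56 85
f 61 85 50
f 82 85 61
f 45 61 57
f 61 50 62
f 57 62 46
f 61 62 57
f 45 57 66
f 57 46 67
f 66 67 52
f 57 67 66
f 45 66 78
f 66 52 81
f 78 81 55
f 66 81 78
f 45 78 82
f 78 55 86
f 82 86 56
f 78 86 82
f 46 62 73
f 62 50 76
f 73 76 54
f 62 76 73
f 50 85 63
f 85 56 84
f 63 84 49
f 85 84 63
f 56 86 83
f 86 55 79
f 83 79 47
f 86 79 83
f 55 81 80
f 81 52 68
f 80 68 51
f 81 68 80
f 52 67 72
f 67 46 69
f 72 69 53
f 67 69 72
f 48 74 60
f 74 54 75
f 60 75 49
f 74 75 60
f 48 60 58
f 60 49 59
f 58 59 47
f 60 59 58
f 48 58 65
f 58 47 64
f 65 64 51
f 58 64 65
f 48 65 70
f 65 51 71
f 70 71 53
f 65 71 70
f 48 70 74
f 70 53 77
f 74 77 54
f 70 77 74
f 49 75 63
f 75 54 76
f 63 76 50
f 75 76 63
f 47 59 83
f 59 49 84
f 83 84 56
f 59 84 83
f 51 64 80
f 64 47 79
f 80 79 55
f 64 79 80
f 53 71 72
f 71 51 68
f 72 68 52
f 71 68 72
f 54 77 73
f 77 53 69
f 73 69 46
f 77 69 73



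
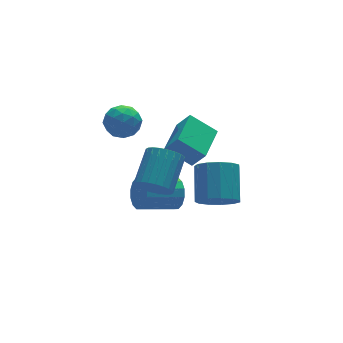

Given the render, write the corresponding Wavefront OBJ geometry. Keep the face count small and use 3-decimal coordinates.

v 3.183 -0.147 0.246
v 2.147 0.644 1.173
v 4.479 1.354 0.415
v 3.443 2.144 1.342
v 3.637 -0.644 1.178
v 2.601 0.146 2.105
v 4.933 0.856 1.347
v 3.897 1.647 2.274
v 2.784 0.744 -2.359
v 3.052 1.109 -1.582
v 1.225 1.221 -1.003
v 0.956 0.856 -1.781
v 2.984 1.471 -1.867
v 1.157 1.583 -1.289
v 2.862 1.637 -2.285
v 1.035 1.75 -1.707
v 2.719 1.565 -2.722
v 0.892 1.677 -2.144
v 2.594 1.272 -3.062
v 0.766 1.384 -2.484
v 2.519 0.838 -3.214
v 0.692 0.95 -2.636
v 2.515 0.379 -3.137
v 0.688 0.491 -2.558
v 2.583 0.017 -2.851
v 0.756 0.129 -2.273
v 2.705 -0.15 -2.433
v 0.878 -0.037 -1.855
v 2.848 -0.077 -1.996
v 1.021 0.035 -1.418
v 2.974 0.216 -1.656
v 1.146 0.328 -1.078
v 3.048 0.65 -1.504
v 1.221 0.762 -0.926
v 3.62 -2.022 -0.996
v 4.465 -1.887 -1.587
v 5.086 -0.464 -0.374
v 4.24 -0.598 0.216
v 4.055 -1.526 -1.8
v 4.676 -0.103 -0.588
v 3.507 -1.323 -1.759
v 4.128 0.1 -0.546
v 2.995 -1.342 -1.475
v 3.616 0.082 -0.262
v 2.681 -1.576 -1.039
v 3.302 -0.153 0.174
v 2.665 -1.952 -0.59
v 3.286 -0.529 0.623
v 2.952 -2.35 -0.269
v 3.573 -0.927 0.943
v 3.451 -2.644 -0.18
v 4.072 -1.22 1.033
v 4.004 -2.74 -0.35
v 4.624 -1.317 0.863
v 4.434 -2.608 -0.725
v 5.055 -1.185 0.488
v 4.606 -2.29 -1.186
v 5.227 -0.867 0.027
v 0.555 -1.81 0.895
v 1.293 -2.291 0.668
v 2.424 -1.05 1.718
v 1.685 -0.57 1.945
v 1.28 -2.055 0.403
v 2.411 -0.814 1.453
v 1.157 -1.782 0.213
v 2.287 -0.541 1.263
v 0.942 -1.513 0.127
v 2.072 -0.272 1.177
v 0.668 -1.289 0.158
v 1.798 -0.048 1.208
v 0.376 -1.145 0.3
v 1.507 0.096 1.351
v 0.112 -1.102 0.534
v 1.243 0.139 1.584
v -0.084 -1.167 0.822
v 1.046 0.074 1.873
v -0.184 -1.33 1.122
v 0.947 -0.089 2.172
v -0.171 -1.566 1.387
v 0.96 -0.325 2.437
v -0.047 -1.839 1.577
v 1.083 -0.598 2.627
v 0.168 -2.108 1.663
v 1.298 -0.867 2.713
v 0.442 -2.332 1.632
v 1.572 -1.091 2.682
v 0.733 -2.476 1.489
v 1.864 -1.235 2.54
v 0.997 -2.519 1.256
v 2.128 -1.278 2.306
v 1.194 -2.454 0.967
v 2.324 -1.213 2.018
v -0.567 0.835 3.795
v -0.036 1.527 4.134
v 0.576 0.393 2.906
v 1.107 1.085 3.245
v 0.872 0.365 3.794
v 0.166 0.638 4.343
v 0.374 1.282 2.697
v -0.332 1.555 3.246
v 0.545 1.804 3.455
v 0.853 1.237 4.133
v -0.313 0.683 2.907
v -0.005 0.116 3.585
v -0.402 1.22 4.042
v 0.942 0.7 2.998
v 0.804 0.277 3.32
v 1.116 0.684 3.519
v -0.283 0.697 4.166
v 0.029 1.104 4.364
v 0.563 0.421 4.165
v 0.511 0.816 2.676
v 0.823 1.223 2.874
v -0.576 1.236 3.521
v -0.264 1.643 3.72
v -0.023 1.499 2.875
v 0.252 1.789 3.842
v 0.924 1.53 3.32
v 0.493 1.645 2.998
v 0.078 1.806 3.321
v 0.433 1.456 4.241
v 1.105 1.196 3.718
v 0.967 0.773 4.041
v 0.551 0.933 4.364
v 0.775 1.619 3.842
v -0.565 0.724 3.322
v 0.107 0.464 2.799
v -0.011 0.987 2.676
v -0.427 1.147 2.999
v -0.384 0.39 3.72
v 0.288 0.131 3.198
v 0.462 0.114 3.719
v 0.047 0.275 4.042
v -0.235 0.301 3.198
f 2 4 1
f 5 2 1
f 1 4 3
f 3 5 1
f 2 8 4
f 6 2 5
f 6 8 2
f 4 8 3
f 7 5 3
f 3 8 7
f 7 6 5
f 8 6 7
f 10 9 13
f 10 13 11
f 11 13 14
f 11 14 12
f 13 9 15
f 13 15 14
f 14 15 16
f 14 16 12
f 15 9 17
f 15 17 16
f 16 17 18
f 16 18 12
f 17 9 19
f 17 19 18
f 18 19 20
f 18 20 12
f 19 9 21
f 19 21 20
f 20 21 22
f 20 22 12
f 21 9 23
f 21 23 22
f 22 23 24
f 22 24 12
f 23 9 25
f 23 25 24
f 24 25 26
f 24 26 12
f 25 9 27
f 25 27 26
f 26 27 28
f 26 28 12
f 27 9 29
f 27 29 28
f 28 29 30
f 28 30 12
f 29 9 31
f 29 31 30
f 30 31 32
f 30 32 12
f 31 9 33
f 31 33 32
f 32 33 34
f 32 34 12
f 33 9 10
f 33 10 34
f 34 10 11
f 34 11 12
f 36 35 39
f 36 39 37
f 37 39 40
f 37 40 38
f 39 35 41
f 39 41 40
f 40 41 42
f 40 42 38
f 41 35 43
f 41 43 42
f 42 43 44
f 42 44 38
f 43 35 45
f 43 45 44
f 44 45 46
f 44 46 38
f 45 35 47
f 45 47 46
f 46 47 48
f 46 48 38
f 47 35 49
f 47 49 48
f 48 49 50
f 48 50 38
f 49 35 51
f 49 51 50
f 50 51 52
f 50 52 38
f 51 35 53
f 51 53 52
f 52 53 54
f 52 54 38
f 53 35 55
f 53 55 54
f 54 55 56
f 54 56 38
f 55 35 57
f 55 57 56
f 56 57 58
f 56 58 38
f 57 35 36
f 57 36 58
f 58 36 37
f 58 37 38
f 60 59 63
f 60 63 61
f 61 63 64
f 61 64 62
f 63 59 65
f 63 65 64
f 64 65 66
f 64 66 62
f 65 59 67
f 65 67 66
f 66 67 68
f 66 68 62
f 67 59 69
f 67 69 68
f 68 69 70
f 68 70 62
f 69 59 71
f 69 71 70
f 70 71 72
f 70 72 62
f 71 59 73
f 71 73 72
f 72 73 74
f 72 74 62
f 73 59 75
f 73 75 74
f 74 75 76
f 74 76 62
f 75 59 77
f 75 77 76
f 76 77 78
f 76 78 62
f 77 59 79
f 77 79 78
f 78 79 80
f 78 80 62
f 79 59 81
f 79 81 80
f 80 81 82
f 80 82 62
f 81 59 83
f 81 83 82
f 82 83 84
f 82 84 62
f 83 59 85
f 83 85 84
f 84 85 86
f 84 86 62
f 85 59 87
f 85 87 86
f 86 87 88
f 86 88 62
f 87 59 89
f 87 89 88
f 88 89 90
f 88 90 62
f 89 59 91
f 89 91 90
f 90 91 92
f 90 92 62
f 91 59 60
f 91 60 92
f 92 60 61
f 92 61 62
f 93 130 109
f 130 104 133
f 109 133 98
f 130 133 109
f 93 109 105
f 109 98 110
f 105 110 94
f 109 110 105
f 93 105 114
f 105 94 115
f 114 115 100
f 105 115 114
f 93 114 126
f 114 100 129
f 126 129 103
f 114 129 126
f 93 126 130
f 126 103 134
f 130 134 104
f 126 134 130
f 94 110 121
f 110 98 124
f 121 124 102
f 110 124 121
f 98 133 111
f 133 104 132
f 111 132 97
f 133 132 111
f 104 134 131
f 134 103 127
f 131 127 95
f 134 127 131
f 103 129 128
f 129 100 116
f 128 116 99
f 129 116 128
f 100 115 120
f 115 94 117
f 120 117 101
f 115 117 120
f 96 122 108
f 122 102 123
f 108 123 97
f 122 123 108
f 96 108 106
f 108 97 107
f 106 107 95
f 108 107 106
f 96 106 113
f 106 95 112
f 113 112 99
f 106 112 113
f 96 113 118
f 113 99 119
f 118 119 101
f 113 119 118
f 96 118 122
f 118 101 125
f 122 125 102
f 118 125 122
f 97 123 111
f 123 102 124
f 111 124 98
f 123 124 111
f 95 107 131
f 107 97 132
f 131 132 104
f 107 132 131
f 99 112 128
f 112 95 127
f 128 127 103
f 112 127 128
f 101 119 120
f 119 99 116
f 120 116 100
f 119 116 120
f 102 125 121
f 125 101 117
f 121 117 94
f 125 117 121



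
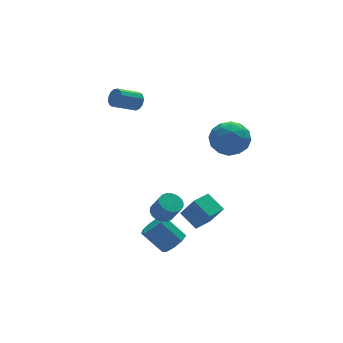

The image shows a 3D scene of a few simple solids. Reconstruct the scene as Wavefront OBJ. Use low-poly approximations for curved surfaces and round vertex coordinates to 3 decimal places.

v 0.002 -3.145 -3.785
v 0.526 -2.53 -3.843
v -0.297 -1.72 -2.693
v -0.822 -2.335 -2.635
v 0.105 -2.455 -4.197
v -0.718 -1.645 -3.047
v -0.363 -2.703 -4.358
v -1.186 -1.893 -3.207
v -0.661 -3.158 -4.25
v -1.484 -2.348 -3.1
v -0.649 -3.607 -3.926
v -1.472 -2.796 -2.776
v -0.333 -3.839 -3.535
v -1.156 -3.029 -2.385
v 0.14 -3.747 -3.261
v -0.683 -2.937 -2.111
v 0.548 -3.374 -3.233
v -0.275 -2.563 -2.083
v 0.7 -2.893 -3.463
v -0.123 -2.082 -2.313
v 0.805 -3.989 -2.345
v 1.246 -4.655 -1.111
v 0.388 -3.021 -1.674
v 0.83 -3.686 -0.439
v 1.85 -3.474 -2.441
v 2.292 -4.139 -1.206
v 1.434 -2.505 -1.769
v 1.875 -3.171 -0.535
v -0.507 -2.76 -1.49
v 0.014 -2.357 -1.37
v 0.248 -2.976 -0.309
v -0.273 -3.38 -0.43
v -0.212 -2.215 -1.237
v 0.022 -2.834 -0.176
v -0.497 -2.181 -1.154
v -0.262 -2.8 -0.094
v -0.783 -2.262 -1.138
v -0.549 -2.881 -0.078
v -1.015 -2.441 -1.192
v -0.781 -3.061 -0.131
v -1.146 -2.684 -1.304
v -0.912 -3.303 -0.244
v -1.151 -2.942 -1.454
v -0.917 -3.561 -0.394
v -1.028 -3.164 -1.611
v -0.794 -3.783 -0.55
v -0.802 -3.306 -1.744
v -0.568 -3.925 -0.683
v -0.518 -3.34 -1.826
v -0.283 -3.959 -0.766
v -0.231 -3.259 -1.842
v 0.003 -3.878 -0.782
v 0.001 -3.079 -1.789
v 0.235 -3.699 -0.728
v 0.132 -2.837 -1.676
v 0.366 -3.456 -0.616
v 0.137 -2.579 -1.526
v 0.371 -3.198 -0.466
v 0.883 3.419 2.897
v 1.154 3.272 3.423
v -0.132 3.215 4.069
v -0.403 3.361 3.543
v 1.135 3.615 3.416
v -0.15 3.558 4.063
v 1.036 3.896 3.245
v -0.249 3.838 3.891
v 0.889 4.025 2.962
v -0.397 3.968 3.609
v 0.739 3.962 2.659
v -0.546 3.904 3.306
v 0.635 3.726 2.432
v -0.65 3.669 3.078
v 0.61 3.393 2.352
v -0.676 3.335 2.998
v 0.671 3.068 2.445
v -0.614 3.01 3.091
v 0.8 2.854 2.682
v -0.486 2.797 3.328
v 0.955 2.82 2.987
v -0.331 2.762 3.633
v 1.087 2.975 3.263
v -0.199 2.918 3.909
v 3.197 -1.891 3.59
v 3.9 -2.737 3.87
v 2.6 -2.863 2.15
v 3.303 -3.709 2.43
v 2.409 -3.472 3.089
v 2.778 -2.872 3.979
v 3.722 -2.728 2.041
v 4.091 -2.128 2.931
v 4.225 -3.255 2.913
v 3.413 -3.715 3.56
v 3.087 -1.885 2.46
v 2.275 -2.345 3.107
v 3.601 -2.229 3.856
v 2.899 -3.371 2.164
v 2.373 -3.232 2.551
v 2.786 -3.73 2.715
v 2.942 -2.308 3.92
v 3.355 -2.805 4.085
v 2.478 -3.237 3.626
v 3.145 -2.795 1.935
v 3.558 -3.292 2.1
v 3.714 -1.87 3.305
v 4.127 -2.368 3.469
v 4.022 -2.363 2.394
v 4.205 -3.031 3.458
v 3.854 -3.602 2.612
v 4.1 -3.025 2.383
v 4.317 -2.672 2.907
v 3.728 -3.301 3.839
v 3.377 -3.872 2.992
v 2.851 -3.733 3.38
v 3.068 -3.38 3.903
v 3.919 -3.605 3.276
v 3.123 -1.728 3.028
v 2.772 -2.299 2.181
v 3.432 -2.22 2.117
v 3.649 -1.867 2.64
v 2.646 -1.998 3.408
v 2.295 -2.569 2.562
v 2.183 -2.928 3.113
v 2.4 -2.575 3.637
v 2.581 -1.995 2.744
f 2 1 5
f 2 5 3
f 3 5 6
f 3 6 4
f 5 1 7
f 5 7 6
f 6 7 8
f 6 8 4
f 7 1 9
f 7 9 8
f 8 9 10
f 8 10 4
f 9 1 11
f 9 11 10
f 10 11 12
f 10 12 4
f 11 1 13
f 11 13 12
f 12 13 14
f 12 14 4
f 13 1 15
f 13 15 14
f 14 15 16
f 14 16 4
f 15 1 17
f 15 17 16
f 16 17 18
f 16 18 4
f 17 1 19
f 17 19 18
f 18 19 20
f 18 20 4
f 19 1 2
f 19 2 20
f 20 2 3
f 20 3 4
f 22 24 21
f 25 22 21
f 21 24 23
f 23 25 21
f 22 28 24
f 26 22 25
f 26 28 22
f 24 28 23
f 27 25 23
f 23 28 27
f 27 26 25
f 28 26 27
f 30 29 33
f 30 33 31
f 31 33 34
f 31 34 32
f 33 29 35
f 33 35 34
f 34 35 36
f 34 36 32
f 35 29 37
f 35 37 36
f 36 37 38
f 36 38 32
f 37 29 39
f 37 39 38
f 38 39 40
f 38 40 32
f 39 29 41
f 39 41 40
f 40 41 42
f 40 42 32
f 41 29 43
f 41 43 42
f 42 43 44
f 42 44 32
f 43 29 45
f 43 45 44
f 44 45 46
f 44 46 32
f 45 29 47
f 45 47 46
f 46 47 48
f 46 48 32
f 47 29 49
f 47 49 48
f 48 49 50
f 48 50 32
f 49 29 51
f 49 51 50
f 50 51 52
f 50 52 32
f 51 29 53
f 51 53 52
f 52 53 54
f 52 54 32
f 53 29 55
f 53 55 54
f 54 55 56
f 54 56 32
f 55 29 57
f 55 57 56
f 56 57 58
f 56 58 32
f 57 29 30
f 57 30 58
f 58 30 31
f 58 31 32
f 60 59 63
f 60 63 61
f 61 63 64
f 61 64 62
f 63 59 65
f 63 65 64
f 64 65 66
f 64 66 62
f 65 59 67
f 65 67 66
f 66 67 68
f 66 68 62
f 67 59 69
f 67 69 68
f 68 69 70
f 68 70 62
f 69 59 71
f 69 71 70
f 70 71 72
f 70 72 62
f 71 59 73
f 71 73 72
f 72 73 74
f 72 74 62
f 73 59 75
f 73 75 74
f 74 75 76
f 74 76 62
f 75 59 77
f 75 77 76
f 76 77 78
f 76 78 62
f 77 59 79
f 77 79 78
f 78 79 80
f 78 80 62
f 79 59 81
f 79 81 80
f 80 81 82
f 80 82 62
f 81 59 60
f 81 60 82
f 82 60 61
f 82 61 62
f 83 120 99
f 120 94 123
f 99 123 88
f 120 123 99
f 83 99 95
f 99 88 100
f 95 100 84
f 99 100 95
f 83 95 104
f 95 84 105
f 104 105 90
f 95 105 104
f 83 104 116
f 104 90 119
f 116 119 93
f 104 119 116
f 83 116 120
f 116 93 124
f 120 124 94
f 116 124 120
f 84 100 111
f 100 88 114
f 111 114 92
f 100 114 111
f 88 123 101
f 123 94 122
f 101 122 87
f 123 122 101
f 94 124 121
f 124 93 117
f 121 117 85
f 124 117 121
f 93 119 118
f 119 90 106
f 118 106 89
f 119 106 118
f 90 105 110
f 105 84 107
f 110 107 91
f 105 107 110
f 86 112 98
f 112 92 113
f 98 113 87
f 112 113 98
f 86 98 96
f 98 87 97
f 96 97 85
f 98 97 96
f 86 96 103
f 96 85 102
f 103 102 89
f 96 102 103
f 86 103 108
f 103 89 109
f 108 109 91
f 103 109 108
f 86 108 112
f 108 91 115
f 112 115 92
f 108 115 112
f 87 113 101
f 113 92 114
f 101 114 88
f 113 114 101
f 85 97 121
f 97 87 122
f 121 122 94
f 97 122 121
f 89 102 118
f 102 85 117
f 118 117 93
f 102 117 118
f 91 109 110
f 109 89 106
f 110 106 90
f 109 106 110
f 92 115 111
f 115 91 107
f 111 107 84
f 115 107 111



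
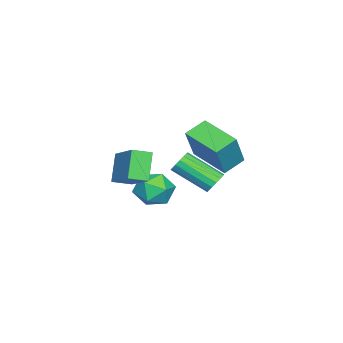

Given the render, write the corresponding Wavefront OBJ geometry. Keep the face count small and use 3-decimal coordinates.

v -2.243 0.509 -1.77
v -2.007 0.795 -1.311
v -2.041 -0.843 -0.272
v -2.277 -1.129 -0.73
v -2.309 0.824 -1.275
v -2.343 -0.814 -0.236
v -2.593 0.769 -1.372
v -2.627 -0.869 -0.333
v -2.783 0.644 -1.575
v -2.818 -0.994 -0.536
v -2.829 0.482 -1.831
v -2.863 -1.155 -0.792
v -2.717 0.328 -2.07
v -2.752 -1.309 -1.031
v -2.479 0.223 -2.228
v -2.513 -1.415 -1.189
v -2.177 0.194 -2.264
v -2.211 -1.444 -1.225
v -1.893 0.249 -2.167
v -1.927 -1.389 -1.128
v -1.702 0.374 -1.964
v -1.737 -1.264 -0.925
v -1.657 0.535 -1.708
v -1.691 -1.102 -0.669
v -1.768 0.689 -1.469
v -1.803 -0.948 -0.43
v -2.479 -1.747 -3.516
v -1.804 -2.395 -3.139
v -3.656 -2.465 -2.641
v -2.981 -3.113 -2.264
v -2.947 -2.139 -2.001
v -2.219 -1.695 -2.542
v -3.241 -3.165 -3.238
v -2.513 -2.721 -3.779
v -2.274 -3.272 -2.967
v -2.093 -2.638 -2.203
v -3.367 -2.222 -3.577
v -3.186 -1.588 -2.813
v -0.477 0.949 1.642
v 0.343 0.858 3.174
v 0.443 2.552 1.245
v 1.263 2.461 2.777
v 0.317 0.379 1.183
v 1.137 0.288 2.715
v 1.237 1.982 0.786
v 2.057 1.891 2.318
v -1.534 -3.93 -2.09
v -2.423 -4.074 -0.841
v -2.039 -3.185 -2.364
v -2.928 -3.33 -1.114
v -0.292 -2.71 -1.066
v -1.181 -2.855 0.184
v -0.797 -1.966 -1.339
v -1.686 -2.11 -0.09
f 2 1 5
f 2 5 3
f 3 5 6
f 3 6 4
f 5 1 7
f 5 7 6
f 6 7 8
f 6 8 4
f 7 1 9
f 7 9 8
f 8 9 10
f 8 10 4
f 9 1 11
f 9 11 10
f 10 11 12
f 10 12 4
f 11 1 13
f 11 13 12
f 12 13 14
f 12 14 4
f 13 1 15
f 13 15 14
f 14 15 16
f 14 16 4
f 15 1 17
f 15 17 16
f 16 17 18
f 16 18 4
f 17 1 19
f 17 19 18
f 18 19 20
f 18 20 4
f 19 1 21
f 19 21 20
f 20 21 22
f 20 22 4
f 21 1 23
f 21 23 22
f 22 23 24
f 22 24 4
f 23 1 25
f 23 25 24
f 24 25 26
f 24 26 4
f 25 1 2
f 25 2 26
f 26 2 3
f 26 3 4
f 27 38 32
f 27 32 28
f 27 28 34
f 27 34 37
f 27 37 38
f 28 32 36
f 32 38 31
f 38 37 29
f 37 34 33
f 34 28 35
f 30 36 31
f 30 31 29
f 30 29 33
f 30 33 35
f 30 35 36
f 31 36 32
f 29 31 38
f 33 29 37
f 35 33 34
f 36 35 28
f 40 42 39
f 43 40 39
f 39 42 41
f 41 43 39
f 40 46 42
f 44 40 43
f 44 46 40
f 42 46 41
f 45 43 41
f 41 46 45
f 45 44 43
f 46 44 45
f 48 50 47
f 51 48 47
f 47 50 49
f 49 51 47
f 48 54 50
f 52 48 51
f 52 54 48
f 50 54 49
f 53 51 49
f 49 54 53
f 53 52 51
f 54 52 53



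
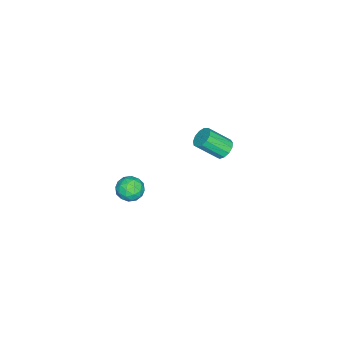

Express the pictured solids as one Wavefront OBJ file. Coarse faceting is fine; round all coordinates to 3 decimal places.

v 3.37 0.902 3.607
v 4.057 1.275 3.357
v 3.603 -0.095 2.763
v 4.29 0.278 2.513
v 4.246 -0.036 3.27
v 4.102 0.581 3.791
v 3.558 0.599 2.329
v 3.414 1.216 2.85
v 4.173 1.088 2.567
v 4.598 0.695 3.148
v 3.062 0.485 2.972
v 3.487 0.092 3.553
v 3.693 1.176 3.556
v 3.967 0.004 2.564
v 3.941 -0.18 3.009
v 4.345 0.039 2.862
v 3.719 0.768 3.811
v 4.123 0.987 3.664
v 4.234 0.217 3.613
v 3.537 0.193 2.456
v 3.941 0.412 2.309
v 3.315 1.141 3.258
v 3.719 1.36 3.111
v 3.426 0.963 2.507
v 4.165 1.285 2.945
v 4.302 0.699 2.449
v 3.872 0.888 2.34
v 3.787 1.25 2.647
v 4.414 1.054 3.286
v 4.552 0.468 2.79
v 4.526 0.284 3.235
v 4.441 0.646 3.542
v 4.483 0.944 2.822
v 3.108 0.712 3.33
v 3.246 0.126 2.834
v 3.219 0.534 2.578
v 3.134 0.896 2.885
v 3.358 0.481 3.671
v 3.495 -0.105 3.175
v 3.873 -0.07 3.473
v 3.788 0.292 3.78
v 3.177 0.236 3.298
v -3.672 2.98 0.484
v -3.048 2.952 0.167
v -2.525 1.811 1.299
v -3.148 1.84 1.616
v -3.021 3.235 0.44
v -2.498 2.094 1.572
v -3.2 3.438 0.727
v -2.677 2.297 1.859
v -3.529 3.495 0.937
v -3.006 2.354 2.069
v -3.903 3.389 1.003
v -3.38 2.248 2.135
v -4.204 3.153 0.904
v -3.681 2.012 2.036
v -4.335 2.863 0.672
v -3.812 1.722 1.804
v -4.256 2.61 0.38
v -3.733 1.469 1.512
v -3.991 2.474 0.121
v -3.468 1.333 1.253
v -3.625 2.499 -0.022
v -3.102 1.359 1.109
v -3.273 2.678 -0.005
v -2.75 1.537 1.126
f 1 38 17
f 38 12 41
f 17 41 6
f 38 41 17
f 1 17 13
f 17 6 18
f 13 18 2
f 17 18 13
f 1 13 22
f 13 2 23
f 22 23 8
f 13 23 22
f 1 22 34
f 22 8 37
f 34 37 11
f 22 37 34
f 1 34 38
f 34 11 42
f 38 42 12
f 34 42 38
f 2 18 29
f 18 6 32
f 29 32 10
f 18 32 29
f 6 41 19
f 41 12 40
f 19 40 5
f 41 40 19
f 12 42 39
f 42 11 35
f 39 35 3
f 42 35 39
f 11 37 36
f 37 8 24
f 36 24 7
f 37 24 36
f 8 23 28
f 23 2 25
f 28 25 9
f 23 25 28
f 4 30 16
f 30 10 31
f 16 31 5
f 30 31 16
f 4 16 14
f 16 5 15
f 14 15 3
f 16 15 14
f 4 14 21
f 14 3 20
f 21 20 7
f 14 20 21
f 4 21 26
f 21 7 27
f 26 27 9
f 21 27 26
f 4 26 30
f 26 9 33
f 30 33 10
f 26 33 30
f 5 31 19
f 31 10 32
f 19 32 6
f 31 32 19
f 3 15 39
f 15 5 40
f 39 40 12
f 15 40 39
f 7 20 36
f 20 3 35
f 36 35 11
f 20 35 36
f 9 27 28
f 27 7 24
f 28 24 8
f 27 24 28
f 10 33 29
f 33 9 25
f 29 25 2
f 33 25 29
f 44 43 47
f 44 47 45
f 45 47 48
f 45 48 46
f 47 43 49
f 47 49 48
f 48 49 50
f 48 50 46
f 49 43 51
f 49 51 50
f 50 51 52
f 50 52 46
f 51 43 53
f 51 53 52
f 52 53 54
f 52 54 46
f 53 43 55
f 53 55 54
f 54 55 56
f 54 56 46
f 55 43 57
f 55 57 56
f 56 57 58
f 56 58 46
f 57 43 59
f 57 59 58
f 58 59 60
f 58 60 46
f 59 43 61
f 59 61 60
f 60 61 62
f 60 62 46
f 61 43 63
f 61 63 62
f 62 63 64
f 62 64 46
f 63 43 65
f 63 65 64
f 64 65 66
f 64 66 46
f 65 43 44
f 65 44 66
f 66 44 45
f 66 45 46



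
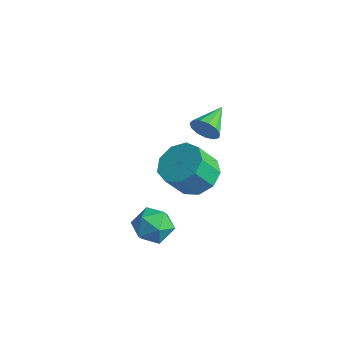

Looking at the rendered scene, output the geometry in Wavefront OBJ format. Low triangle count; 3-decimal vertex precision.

v -2.111 -1.634 0.614
v -1.897 -1.414 0.11
v -2.509 -0.486 0.946
v -2.211 -1.504 0.047
v -2.492 -1.636 0.164
v -2.653 -1.767 0.424
v -2.641 -1.856 0.744
v -2.461 -1.874 1.023
v -2.17 -1.816 1.172
v -1.859 -1.7 1.143
v -1.629 -1.563 0.947
v -1.551 -1.449 0.645
v -1.651 -1.393 0.333
v -2.488 -3.151 -3.298
v -2.03 -3.766 -3.618
v -3.33 -3.234 -4.342
v -2.872 -3.849 -4.662
v -3.311 -3.976 -3.968
v -2.791 -3.924 -3.323
v -2.569 -3.076 -4.637
v -2.049 -3.024 -3.992
v -2.081 -3.72 -4.445
v -2.539 -4.276 -4.032
v -2.821 -2.724 -3.928
v -3.279 -3.28 -3.515
v -3.434 -0.744 -3.334
v -2.741 -1.314 -3.618
v -2.914 -2.045 -2.569
v -3.606 -1.476 -2.286
v -2.503 -0.843 -3.25
v -2.675 -1.574 -2.201
v -2.7 -0.326 -2.922
v -2.872 -1.057 -1.873
v -3.24 -0.005 -2.787
v -3.413 -0.736 -1.738
v -3.871 -0.03 -2.908
v -4.044 -0.761 -1.859
v -4.298 -0.389 -3.228
v -4.47 -1.12 -2.18
v -4.32 -0.915 -3.598
v -4.492 -1.646 -2.55
v -3.927 -1.36 -3.845
v -4.1 -2.092 -2.796
v -3.304 -1.518 -3.852
v -3.476 -2.249 -2.804
f 2 1 4
f 2 4 3
f 4 1 5
f 4 5 3
f 5 1 6
f 5 6 3
f 6 1 7
f 6 7 3
f 7 1 8
f 7 8 3
f 8 1 9
f 8 9 3
f 9 1 10
f 9 10 3
f 10 1 11
f 10 11 3
f 11 1 12
f 11 12 3
f 12 1 13
f 12 13 3
f 13 1 2
f 13 2 3
f 14 25 19
f 14 19 15
f 14 15 21
f 14 21 24
f 14 24 25
f 15 19 23
f 19 25 18
f 25 24 16
f 24 21 20
f 21 15 22
f 17 23 18
f 17 18 16
f 17 16 20
f 17 20 22
f 17 22 23
f 18 23 19
f 16 18 25
f 20 16 24
f 22 20 21
f 23 22 15
f 27 26 30
f 27 30 28
f 28 30 31
f 28 31 29
f 30 26 32
f 30 32 31
f 31 32 33
f 31 33 29
f 32 26 34
f 32 34 33
f 33 34 35
f 33 35 29
f 34 26 36
f 34 36 35
f 35 36 37
f 35 37 29
f 36 26 38
f 36 38 37
f 37 38 39
f 37 39 29
f 38 26 40
f 38 40 39
f 39 40 41
f 39 41 29
f 40 26 42
f 40 42 41
f 41 42 43
f 41 43 29
f 42 26 44
f 42 44 43
f 43 44 45
f 43 45 29
f 44 26 27
f 44 27 45
f 45 27 28
f 45 28 29



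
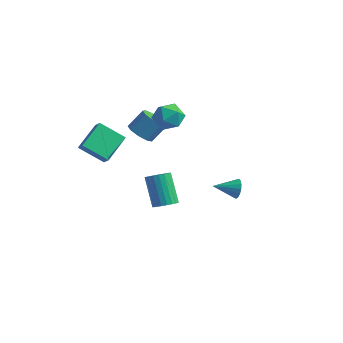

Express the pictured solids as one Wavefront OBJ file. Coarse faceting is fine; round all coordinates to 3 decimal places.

v 4.305 0.924 -0.119
v 4.639 0.822 0.465
v 3.315 -0.044 0.279
v 4.431 1.063 0.535
v 4.195 1.272 0.455
v 3.984 1.401 0.244
v 3.846 1.421 -0.051
v 3.814 1.327 -0.36
v 3.894 1.141 -0.615
v 4.068 0.904 -0.756
v 4.297 0.673 -0.751
v 4.527 0.499 -0.601
v 4.707 0.422 -0.34
v 4.794 0.46 -0.029
v 4.77 0.604 0.261
v -4.148 -2.128 1.826
v -4.196 -0.418 2.743
v -4.706 -1.831 1.244
v -4.755 -0.122 2.16
v -2.765 -1.538 0.8
v -2.814 0.171 1.716
v -3.324 -1.242 0.217
v -3.372 0.468 1.134
v 0.08 0.006 -2.799
v 0.707 0.393 -2.574
v -0.353 1.121 -0.876
v -0.98 0.734 -1.101
v 0.558 0.608 -2.759
v -0.502 1.336 -1.06
v 0.327 0.719 -2.95
v -0.733 1.447 -1.252
v 0.054 0.707 -3.116
v -1.006 1.435 -1.418
v -0.216 0.574 -3.227
v -1.276 1.302 -1.529
v -0.434 0.342 -3.264
v -1.494 1.07 -1.566
v -0.563 0.053 -3.22
v -1.623 0.781 -1.522
v -0.581 -0.245 -3.104
v -1.641 0.483 -1.406
v -0.485 -0.499 -2.935
v -1.545 0.229 -1.237
v -0.291 -0.666 -2.742
v -1.351 0.062 -1.044
v -0.033 -0.717 -2.56
v -1.093 0.011 -0.862
v 0.245 -0.643 -2.418
v -0.815 0.085 -0.72
v 0.494 -0.456 -2.343
v -0.566 0.272 -0.645
v 0.671 -0.19 -2.346
v -0.389 0.538 -0.648
v 0.746 0.111 -2.428
v -0.314 0.838 -0.73
v -2.168 4.119 2.658
v -1.411 3.374 2.638
v -2.849 3.466 1.222
v -2.092 2.721 1.202
v -2.838 2.7 1.957
v -2.417 3.103 2.845
v -1.843 3.737 1.015
v -1.422 4.14 1.903
v -1.21 3.138 1.622
v -1.825 2.497 2.205
v -2.435 4.343 1.655
v -3.05 3.702 2.238
v -3.739 2.812 0.171
v -2.948 2.363 0.146
v -2.45 3.178 1.223
v -3.241 3.628 1.249
v -2.926 2.854 -0.236
v -2.428 3.669 0.841
v -3.285 3.326 -0.427
v -2.786 4.141 0.65
v -3.856 3.557 -0.338
v -3.357 4.372 0.739
v -4.372 3.44 -0.011
v -3.874 4.255 1.066
v -4.592 3.03 0.402
v -4.094 3.845 1.479
v -4.413 2.517 0.706
v -3.915 3.332 1.784
v -3.919 2.143 0.761
v -3.421 2.958 1.838
v -3.34 2.082 0.54
v -2.842 2.897 1.617
f 2 1 4
f 2 4 3
f 4 1 5
f 4 5 3
f 5 1 6
f 5 6 3
f 6 1 7
f 6 7 3
f 7 1 8
f 7 8 3
f 8 1 9
f 8 9 3
f 9 1 10
f 9 10 3
f 10 1 11
f 10 11 3
f 11 1 12
f 11 12 3
f 12 1 13
f 12 13 3
f 13 1 14
f 13 14 3
f 14 1 15
f 14 15 3
f 15 1 2
f 15 2 3
f 17 19 16
f 20 17 16
f 16 19 18
f 18 20 16
f 17 23 19
f 21 17 20
f 21 23 17
f 19 23 18
f 22 20 18
f 18 23 22
f 22 21 20
f 23 21 22
f 25 24 28
f 25 28 26
f 26 28 29
f 26 29 27
f 28 24 30
f 28 30 29
f 29 30 31
f 29 31 27
f 30 24 32
f 30 32 31
f 31 32 33
f 31 33 27
f 32 24 34
f 32 34 33
f 33 34 35
f 33 35 27
f 34 24 36
f 34 36 35
f 35 36 37
f 35 37 27
f 36 24 38
f 36 38 37
f 37 38 39
f 37 39 27
f 38 24 40
f 38 40 39
f 39 40 41
f 39 41 27
f 40 24 42
f 40 42 41
f 41 42 43
f 41 43 27
f 42 24 44
f 42 44 43
f 43 44 45
f 43 45 27
f 44 24 46
f 44 46 45
f 45 46 47
f 45 47 27
f 46 24 48
f 46 48 47
f 47 48 49
f 47 49 27
f 48 24 50
f 48 50 49
f 49 50 51
f 49 51 27
f 50 24 52
f 50 52 51
f 51 52 53
f 51 53 27
f 52 24 54
f 52 54 53
f 53 54 55
f 53 55 27
f 54 24 25
f 54 25 55
f 55 25 26
f 55 26 27
f 56 67 61
f 56 61 57
f 56 57 63
f 56 63 66
f 56 66 67
f 57 61 65
f 61 67 60
f 67 66 58
f 66 63 62
f 63 57 64
f 59 65 60
f 59 60 58
f 59 58 62
f 59 62 64
f 59 64 65
f 60 65 61
f 58 60 67
f 62 58 66
f 64 62 63
f 65 64 57
f 69 68 72
f 69 72 70
f 70 72 73
f 70 73 71
f 72 68 74
f 72 74 73
f 73 74 75
f 73 75 71
f 74 68 76
f 74 76 75
f 75 76 77
f 75 77 71
f 76 68 78
f 76 78 77
f 77 78 79
f 77 79 71
f 78 68 80
f 78 80 79
f 79 80 81
f 79 81 71
f 80 68 82
f 80 82 81
f 81 82 83
f 81 83 71
f 82 68 84
f 82 84 83
f 83 84 85
f 83 85 71
f 84 68 86
f 84 86 85
f 85 86 87
f 85 87 71
f 86 68 69
f 86 69 87
f 87 69 70
f 87 70 71



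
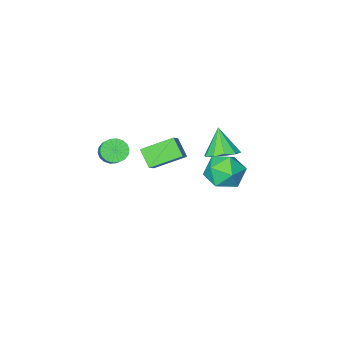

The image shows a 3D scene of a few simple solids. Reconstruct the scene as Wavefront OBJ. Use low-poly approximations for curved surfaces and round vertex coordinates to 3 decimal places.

v -2.1 4.378 0.429
v -1.394 4.667 -0.496
v -0.986 2.833 0.796
v -0.28 3.122 -0.129
v -0.294 3.81 0.853
v -0.983 4.765 0.626
v -1.397 2.735 -0.326
v -2.086 3.69 -0.553
v -0.96 3.652 -0.962
v -0.278 4.316 -0.234
v -2.102 3.184 0.534
v -1.42 3.848 1.262
v -2.644 1.276 -0.74
v -1.818 1.67 -0.362
v -2.896 0.404 0.72
v -2.285 2.04 -0.222
v -2.889 2.118 -0.28
v -3.4 1.874 -0.513
v -3.621 1.403 -0.834
v -3.47 0.883 -1.118
v -3.002 0.513 -1.259
v -2.398 0.435 -1.201
v -1.888 0.679 -0.967
v -1.666 1.15 -0.647
v 1.795 -2.641 -1.391
v 2.504 -2.94 -1.378
v 2.934 -1.878 -0.396
v 2.225 -1.579 -0.409
v 2.523 -2.712 -1.633
v 2.953 -1.649 -0.65
v 2.397 -2.47 -1.84
v 2.827 -1.407 -0.857
v 2.152 -2.261 -1.958
v 2.582 -1.199 -0.976
v 1.836 -2.128 -1.964
v 2.266 -1.066 -0.981
v 1.512 -2.097 -1.856
v 1.942 -1.034 -0.874
v 1.244 -2.173 -1.657
v 1.674 -1.11 -0.674
v 1.086 -2.342 -1.404
v 1.516 -1.28 -0.422
v 1.067 -2.571 -1.15
v 1.497 -1.508 -0.167
v 1.193 -2.813 -0.943
v 1.623 -1.75 0.04
v 1.438 -3.021 -0.824
v 1.868 -1.959 0.158
v 1.754 -3.154 -0.819
v 2.184 -2.092 0.164
v 2.078 -3.186 -0.926
v 2.508 -2.123 0.056
v 2.346 -3.11 -1.126
v 2.776 -2.047 -0.143
v -0.984 -4.003 -3.28
v -2.655 -3.281 -2.499
v -0.978 -3.034 -4.162
v -2.649 -2.313 -3.381
v -0.211 -3.187 -2.379
v -1.882 -2.466 -1.598
v -0.205 -2.219 -3.261
v -1.876 -1.497 -2.48
f 1 12 6
f 1 6 2
f 1 2 8
f 1 8 11
f 1 11 12
f 2 6 10
f 6 12 5
f 12 11 3
f 11 8 7
f 8 2 9
f 4 10 5
f 4 5 3
f 4 3 7
f 4 7 9
f 4 9 10
f 5 10 6
f 3 5 12
f 7 3 11
f 9 7 8
f 10 9 2
f 14 13 16
f 14 16 15
f 16 13 17
f 16 17 15
f 17 13 18
f 17 18 15
f 18 13 19
f 18 19 15
f 19 13 20
f 19 20 15
f 20 13 21
f 20 21 15
f 21 13 22
f 21 22 15
f 22 13 23
f 22 23 15
f 23 13 24
f 23 24 15
f 24 13 14
f 24 14 15
f 26 25 29
f 26 29 27
f 27 29 30
f 27 30 28
f 29 25 31
f 29 31 30
f 30 31 32
f 30 32 28
f 31 25 33
f 31 33 32
f 32 33 34
f 32 34 28
f 33 25 35
f 33 35 34
f 34 35 36
f 34 36 28
f 35 25 37
f 35 37 36
f 36 37 38
f 36 38 28
f 37 25 39
f 37 39 38
f 38 39 40
f 38 40 28
f 39 25 41
f 39 41 40
f 40 41 42
f 40 42 28
f 41 25 43
f 41 43 42
f 42 43 44
f 42 44 28
f 43 25 45
f 43 45 44
f 44 45 46
f 44 46 28
f 45 25 47
f 45 47 46
f 46 47 48
f 46 48 28
f 47 25 49
f 47 49 48
f 48 49 50
f 48 50 28
f 49 25 51
f 49 51 50
f 50 51 52
f 50 52 28
f 51 25 53
f 51 53 52
f 52 53 54
f 52 54 28
f 53 25 26
f 53 26 54
f 54 26 27
f 54 27 28
f 56 58 55
f 59 56 55
f 55 58 57
f 57 59 55
f 56 62 58
f 60 56 59
f 60 62 56
f 58 62 57
f 61 59 57
f 57 62 61
f 61 60 59
f 62 60 61

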